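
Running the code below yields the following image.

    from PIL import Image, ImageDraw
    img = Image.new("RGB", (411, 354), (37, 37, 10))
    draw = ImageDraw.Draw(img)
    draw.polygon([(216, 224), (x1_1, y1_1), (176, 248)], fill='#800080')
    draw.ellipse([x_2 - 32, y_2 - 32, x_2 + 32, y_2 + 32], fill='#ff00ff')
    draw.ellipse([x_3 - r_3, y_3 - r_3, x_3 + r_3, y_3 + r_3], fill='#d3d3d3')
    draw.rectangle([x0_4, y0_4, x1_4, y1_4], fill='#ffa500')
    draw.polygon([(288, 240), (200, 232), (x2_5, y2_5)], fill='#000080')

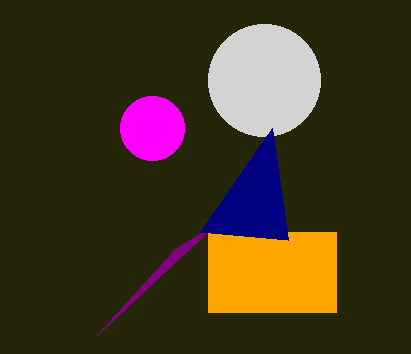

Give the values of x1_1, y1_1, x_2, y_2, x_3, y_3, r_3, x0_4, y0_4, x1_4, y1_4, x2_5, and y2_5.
x1_1 = 96, y1_1 = 336, x_2 = 152, y_2 = 128, x_3 = 264, y_3 = 80, r_3 = 56, x0_4 = 208, y0_4 = 232, x1_4 = 336, y1_4 = 312, x2_5 = 272, y2_5 = 128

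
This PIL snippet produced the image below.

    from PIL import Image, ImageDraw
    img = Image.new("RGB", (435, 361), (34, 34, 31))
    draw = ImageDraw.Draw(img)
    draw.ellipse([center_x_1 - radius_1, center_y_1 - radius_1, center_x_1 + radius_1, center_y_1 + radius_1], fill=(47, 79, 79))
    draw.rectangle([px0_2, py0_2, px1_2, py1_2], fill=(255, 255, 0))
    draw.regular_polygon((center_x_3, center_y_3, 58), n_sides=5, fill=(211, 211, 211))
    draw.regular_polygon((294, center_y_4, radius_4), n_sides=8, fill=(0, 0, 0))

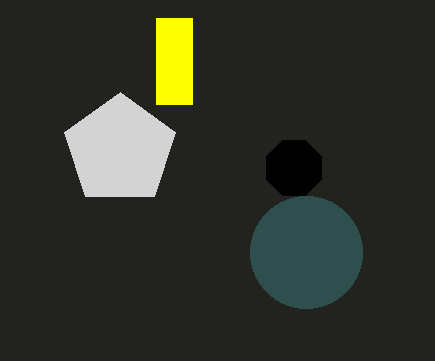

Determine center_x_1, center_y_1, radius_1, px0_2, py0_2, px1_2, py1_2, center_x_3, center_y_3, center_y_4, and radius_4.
center_x_1 = 306; center_y_1 = 252; radius_1 = 56; px0_2 = 156; py0_2 = 18; px1_2 = 192; py1_2 = 104; center_x_3 = 120; center_y_3 = 150; center_y_4 = 168; radius_4 = 30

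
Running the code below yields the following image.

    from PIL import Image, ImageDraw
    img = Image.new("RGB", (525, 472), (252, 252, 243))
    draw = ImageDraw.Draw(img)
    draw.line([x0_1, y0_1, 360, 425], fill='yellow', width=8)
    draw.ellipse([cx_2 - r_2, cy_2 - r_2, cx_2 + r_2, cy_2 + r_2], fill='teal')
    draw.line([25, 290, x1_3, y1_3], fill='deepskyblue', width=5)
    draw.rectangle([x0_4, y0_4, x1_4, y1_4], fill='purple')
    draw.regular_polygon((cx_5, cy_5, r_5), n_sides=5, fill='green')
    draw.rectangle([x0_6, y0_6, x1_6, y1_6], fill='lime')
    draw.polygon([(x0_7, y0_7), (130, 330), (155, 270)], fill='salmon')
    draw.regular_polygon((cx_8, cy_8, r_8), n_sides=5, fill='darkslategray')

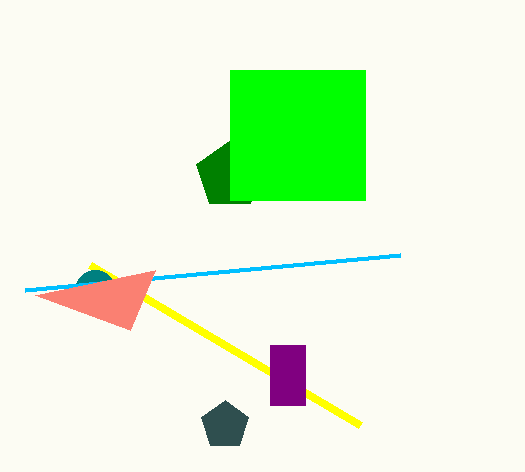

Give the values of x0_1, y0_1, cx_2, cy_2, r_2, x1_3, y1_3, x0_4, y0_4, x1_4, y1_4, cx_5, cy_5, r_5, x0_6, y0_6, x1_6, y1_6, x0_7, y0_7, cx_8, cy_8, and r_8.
x0_1 = 90
y0_1 = 265
cx_2 = 95
cy_2 = 290
r_2 = 20
x1_3 = 400
y1_3 = 255
x0_4 = 270
y0_4 = 345
x1_4 = 305
y1_4 = 405
cx_5 = 230
cy_5 = 175
r_5 = 35
x0_6 = 230
y0_6 = 70
x1_6 = 365
y1_6 = 200
x0_7 = 35
y0_7 = 295
cx_8 = 225
cy_8 = 425
r_8 = 25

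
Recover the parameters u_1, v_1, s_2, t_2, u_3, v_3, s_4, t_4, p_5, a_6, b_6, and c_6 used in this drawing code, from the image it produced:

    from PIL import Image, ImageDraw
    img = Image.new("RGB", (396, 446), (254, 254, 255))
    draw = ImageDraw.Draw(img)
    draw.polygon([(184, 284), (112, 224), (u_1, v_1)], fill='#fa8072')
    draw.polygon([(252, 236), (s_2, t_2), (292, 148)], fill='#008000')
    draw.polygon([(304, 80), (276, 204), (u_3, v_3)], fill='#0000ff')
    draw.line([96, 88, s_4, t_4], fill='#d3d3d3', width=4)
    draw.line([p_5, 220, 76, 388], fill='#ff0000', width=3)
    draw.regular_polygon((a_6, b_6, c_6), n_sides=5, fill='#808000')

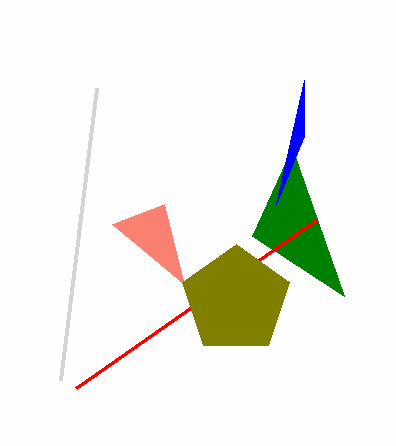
u_1 = 164, v_1 = 204, s_2 = 344, t_2 = 296, u_3 = 304, v_3 = 136, s_4 = 60, t_4 = 380, p_5 = 316, a_6 = 236, b_6 = 300, c_6 = 56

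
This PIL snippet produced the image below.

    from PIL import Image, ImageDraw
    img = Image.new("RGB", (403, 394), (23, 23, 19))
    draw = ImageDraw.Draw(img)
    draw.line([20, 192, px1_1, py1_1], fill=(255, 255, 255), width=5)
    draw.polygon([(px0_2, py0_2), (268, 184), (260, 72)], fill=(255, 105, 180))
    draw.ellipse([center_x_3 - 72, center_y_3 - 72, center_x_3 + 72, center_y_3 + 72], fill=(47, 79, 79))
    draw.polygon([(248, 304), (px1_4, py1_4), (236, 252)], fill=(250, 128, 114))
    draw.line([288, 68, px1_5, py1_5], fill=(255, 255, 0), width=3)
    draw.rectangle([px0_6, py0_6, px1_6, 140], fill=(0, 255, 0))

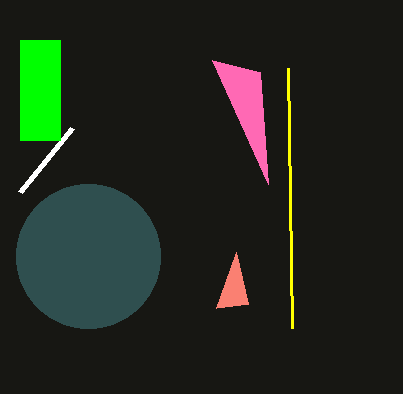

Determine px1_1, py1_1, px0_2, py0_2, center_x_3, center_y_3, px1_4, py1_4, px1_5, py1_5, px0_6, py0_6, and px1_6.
px1_1 = 72; py1_1 = 128; px0_2 = 212; py0_2 = 60; center_x_3 = 88; center_y_3 = 256; px1_4 = 216; py1_4 = 308; px1_5 = 292; py1_5 = 328; px0_6 = 20; py0_6 = 40; px1_6 = 60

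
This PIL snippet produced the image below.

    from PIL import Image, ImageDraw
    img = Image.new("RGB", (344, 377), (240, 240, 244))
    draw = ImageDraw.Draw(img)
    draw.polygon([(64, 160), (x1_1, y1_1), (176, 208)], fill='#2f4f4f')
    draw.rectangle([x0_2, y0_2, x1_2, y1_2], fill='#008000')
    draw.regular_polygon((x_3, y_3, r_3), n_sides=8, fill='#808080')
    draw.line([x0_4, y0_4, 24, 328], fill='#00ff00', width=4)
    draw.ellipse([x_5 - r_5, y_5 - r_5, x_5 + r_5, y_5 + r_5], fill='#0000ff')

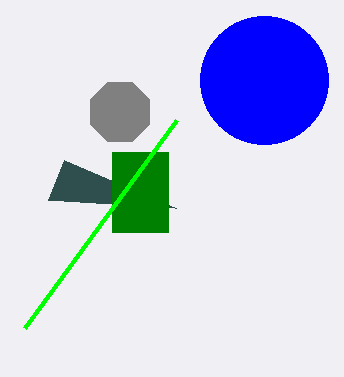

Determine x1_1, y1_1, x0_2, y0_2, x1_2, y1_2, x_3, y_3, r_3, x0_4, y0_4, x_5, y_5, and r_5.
x1_1 = 48
y1_1 = 200
x0_2 = 112
y0_2 = 152
x1_2 = 168
y1_2 = 232
x_3 = 120
y_3 = 112
r_3 = 32
x0_4 = 176
y0_4 = 120
x_5 = 264
y_5 = 80
r_5 = 64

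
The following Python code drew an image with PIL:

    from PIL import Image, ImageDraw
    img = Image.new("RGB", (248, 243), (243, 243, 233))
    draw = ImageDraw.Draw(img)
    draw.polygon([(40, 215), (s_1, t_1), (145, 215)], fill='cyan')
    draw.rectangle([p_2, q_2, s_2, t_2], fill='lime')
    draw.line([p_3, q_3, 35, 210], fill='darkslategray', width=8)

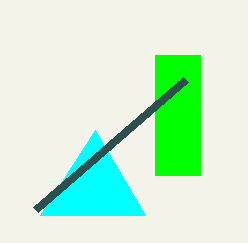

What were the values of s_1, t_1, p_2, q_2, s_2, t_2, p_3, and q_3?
s_1 = 95
t_1 = 130
p_2 = 155
q_2 = 55
s_2 = 200
t_2 = 175
p_3 = 185
q_3 = 80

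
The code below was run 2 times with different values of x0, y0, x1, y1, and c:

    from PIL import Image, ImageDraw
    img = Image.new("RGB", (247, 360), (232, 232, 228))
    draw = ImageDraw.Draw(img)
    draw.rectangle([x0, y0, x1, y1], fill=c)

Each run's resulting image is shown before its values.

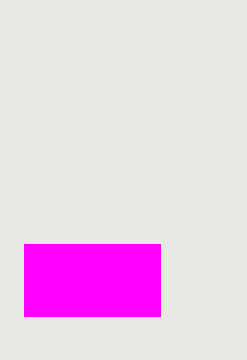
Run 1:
x0 = 24; y0 = 244; x1 = 160; y1 = 316; c = 'magenta'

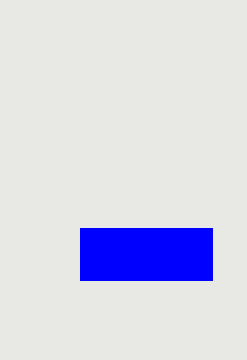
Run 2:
x0 = 80; y0 = 228; x1 = 212; y1 = 280; c = 'blue'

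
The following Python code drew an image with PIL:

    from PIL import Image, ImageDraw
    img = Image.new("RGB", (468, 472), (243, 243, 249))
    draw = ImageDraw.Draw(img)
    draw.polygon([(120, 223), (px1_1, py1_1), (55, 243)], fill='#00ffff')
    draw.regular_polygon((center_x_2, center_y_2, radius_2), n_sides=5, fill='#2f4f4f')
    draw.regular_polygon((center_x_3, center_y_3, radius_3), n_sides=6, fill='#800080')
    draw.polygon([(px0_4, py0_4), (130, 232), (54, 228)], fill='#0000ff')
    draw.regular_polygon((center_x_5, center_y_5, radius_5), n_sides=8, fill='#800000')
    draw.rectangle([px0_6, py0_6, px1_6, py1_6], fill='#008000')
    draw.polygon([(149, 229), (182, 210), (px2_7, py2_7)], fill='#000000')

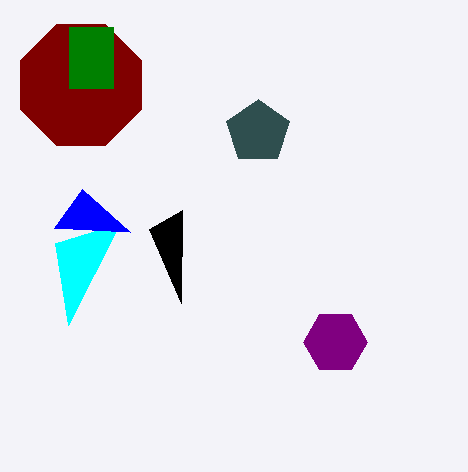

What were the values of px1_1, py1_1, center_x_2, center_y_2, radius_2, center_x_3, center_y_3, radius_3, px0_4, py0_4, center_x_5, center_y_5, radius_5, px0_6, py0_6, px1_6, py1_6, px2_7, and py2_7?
px1_1 = 68; py1_1 = 325; center_x_2 = 258; center_y_2 = 132; radius_2 = 33; center_x_3 = 335; center_y_3 = 342; radius_3 = 32; px0_4 = 82; py0_4 = 189; center_x_5 = 81; center_y_5 = 85; radius_5 = 65; px0_6 = 69; py0_6 = 27; px1_6 = 113; py1_6 = 88; px2_7 = 181; py2_7 = 303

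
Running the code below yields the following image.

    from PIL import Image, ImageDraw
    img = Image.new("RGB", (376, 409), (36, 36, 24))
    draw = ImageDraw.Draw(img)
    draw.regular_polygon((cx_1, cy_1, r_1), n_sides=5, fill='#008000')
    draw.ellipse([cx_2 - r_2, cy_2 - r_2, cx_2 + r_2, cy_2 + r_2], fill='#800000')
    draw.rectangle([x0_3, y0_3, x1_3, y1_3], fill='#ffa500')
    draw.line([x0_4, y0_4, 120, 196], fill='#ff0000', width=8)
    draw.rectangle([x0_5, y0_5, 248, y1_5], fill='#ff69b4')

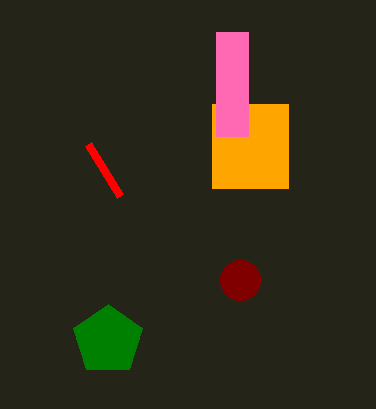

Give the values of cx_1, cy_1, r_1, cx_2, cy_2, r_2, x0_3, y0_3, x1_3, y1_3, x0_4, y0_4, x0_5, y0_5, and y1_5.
cx_1 = 108, cy_1 = 340, r_1 = 36, cx_2 = 240, cy_2 = 280, r_2 = 20, x0_3 = 212, y0_3 = 104, x1_3 = 288, y1_3 = 188, x0_4 = 88, y0_4 = 144, x0_5 = 216, y0_5 = 32, y1_5 = 136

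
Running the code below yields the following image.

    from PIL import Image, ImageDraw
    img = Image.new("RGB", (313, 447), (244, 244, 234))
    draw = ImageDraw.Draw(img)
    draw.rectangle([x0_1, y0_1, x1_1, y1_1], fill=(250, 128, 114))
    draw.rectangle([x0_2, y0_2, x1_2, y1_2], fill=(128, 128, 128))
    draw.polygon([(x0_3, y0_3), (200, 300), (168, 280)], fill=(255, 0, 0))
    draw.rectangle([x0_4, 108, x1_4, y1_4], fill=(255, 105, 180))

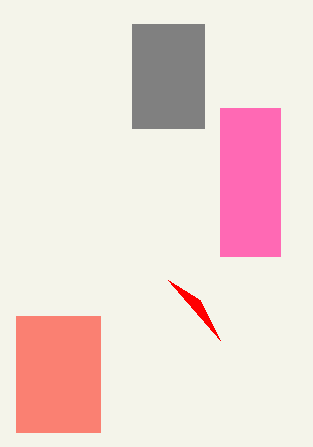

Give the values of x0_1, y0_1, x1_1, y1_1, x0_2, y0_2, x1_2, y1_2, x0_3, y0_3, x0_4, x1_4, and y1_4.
x0_1 = 16
y0_1 = 316
x1_1 = 100
y1_1 = 432
x0_2 = 132
y0_2 = 24
x1_2 = 204
y1_2 = 128
x0_3 = 220
y0_3 = 340
x0_4 = 220
x1_4 = 280
y1_4 = 256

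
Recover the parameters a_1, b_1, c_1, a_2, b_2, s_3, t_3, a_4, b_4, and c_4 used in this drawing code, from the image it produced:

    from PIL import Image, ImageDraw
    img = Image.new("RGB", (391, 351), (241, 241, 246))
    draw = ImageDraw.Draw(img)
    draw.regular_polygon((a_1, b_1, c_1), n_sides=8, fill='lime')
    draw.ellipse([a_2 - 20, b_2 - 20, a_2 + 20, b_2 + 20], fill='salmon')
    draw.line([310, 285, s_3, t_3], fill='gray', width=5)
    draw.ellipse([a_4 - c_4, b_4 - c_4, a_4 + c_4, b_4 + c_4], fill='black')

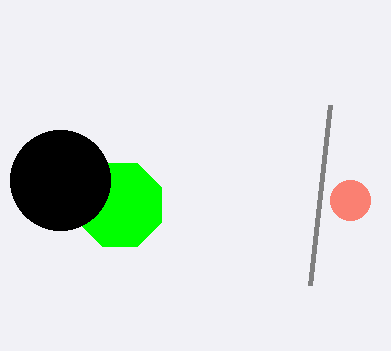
a_1 = 120
b_1 = 205
c_1 = 45
a_2 = 350
b_2 = 200
s_3 = 330
t_3 = 105
a_4 = 60
b_4 = 180
c_4 = 50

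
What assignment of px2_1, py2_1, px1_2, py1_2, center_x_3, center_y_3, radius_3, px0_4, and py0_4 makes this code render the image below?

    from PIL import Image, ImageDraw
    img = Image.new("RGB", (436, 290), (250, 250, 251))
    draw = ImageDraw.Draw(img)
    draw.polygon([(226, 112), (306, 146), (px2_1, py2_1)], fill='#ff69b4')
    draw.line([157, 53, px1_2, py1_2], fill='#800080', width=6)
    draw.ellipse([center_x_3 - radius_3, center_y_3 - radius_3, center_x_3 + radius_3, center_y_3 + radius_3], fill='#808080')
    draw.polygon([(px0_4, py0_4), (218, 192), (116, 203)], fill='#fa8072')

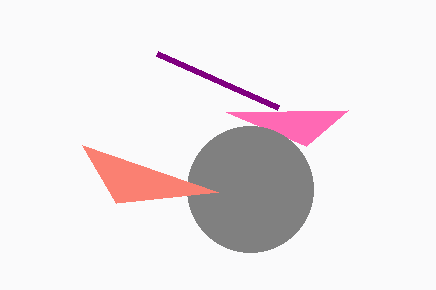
px2_1 = 348; py2_1 = 110; px1_2 = 278; py1_2 = 107; center_x_3 = 250; center_y_3 = 189; radius_3 = 63; px0_4 = 82; py0_4 = 145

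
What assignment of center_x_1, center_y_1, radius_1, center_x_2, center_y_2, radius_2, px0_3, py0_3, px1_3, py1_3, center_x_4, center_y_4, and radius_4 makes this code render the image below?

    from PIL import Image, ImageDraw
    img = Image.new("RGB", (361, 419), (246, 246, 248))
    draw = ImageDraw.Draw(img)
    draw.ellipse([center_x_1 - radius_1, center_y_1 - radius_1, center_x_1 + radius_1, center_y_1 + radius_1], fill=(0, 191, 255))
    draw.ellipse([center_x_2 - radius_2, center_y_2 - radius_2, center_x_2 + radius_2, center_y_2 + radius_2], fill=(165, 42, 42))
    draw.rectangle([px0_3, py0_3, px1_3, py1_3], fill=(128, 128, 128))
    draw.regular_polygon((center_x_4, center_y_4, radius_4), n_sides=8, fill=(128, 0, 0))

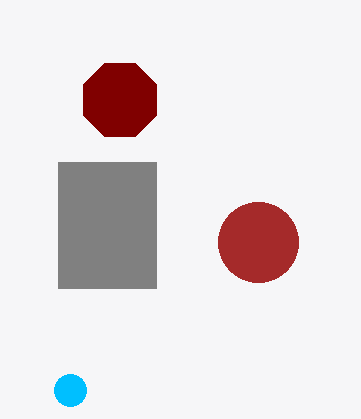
center_x_1 = 70, center_y_1 = 390, radius_1 = 16, center_x_2 = 258, center_y_2 = 242, radius_2 = 40, px0_3 = 58, py0_3 = 162, px1_3 = 156, py1_3 = 288, center_x_4 = 120, center_y_4 = 100, radius_4 = 40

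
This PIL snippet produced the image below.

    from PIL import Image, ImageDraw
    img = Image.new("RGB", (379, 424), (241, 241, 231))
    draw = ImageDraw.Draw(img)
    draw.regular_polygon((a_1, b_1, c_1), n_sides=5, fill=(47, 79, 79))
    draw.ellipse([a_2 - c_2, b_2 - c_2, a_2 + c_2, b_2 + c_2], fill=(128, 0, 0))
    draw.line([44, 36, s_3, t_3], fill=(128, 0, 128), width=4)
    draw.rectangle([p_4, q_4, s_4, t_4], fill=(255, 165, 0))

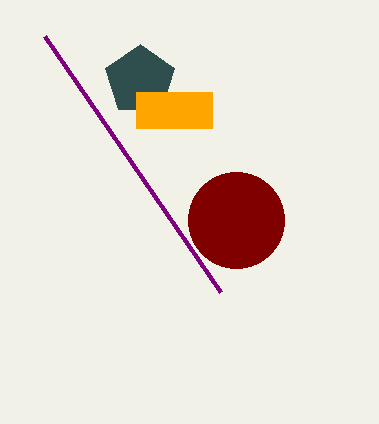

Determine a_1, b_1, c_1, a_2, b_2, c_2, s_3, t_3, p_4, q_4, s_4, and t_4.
a_1 = 140; b_1 = 80; c_1 = 36; a_2 = 236; b_2 = 220; c_2 = 48; s_3 = 220; t_3 = 292; p_4 = 136; q_4 = 92; s_4 = 212; t_4 = 128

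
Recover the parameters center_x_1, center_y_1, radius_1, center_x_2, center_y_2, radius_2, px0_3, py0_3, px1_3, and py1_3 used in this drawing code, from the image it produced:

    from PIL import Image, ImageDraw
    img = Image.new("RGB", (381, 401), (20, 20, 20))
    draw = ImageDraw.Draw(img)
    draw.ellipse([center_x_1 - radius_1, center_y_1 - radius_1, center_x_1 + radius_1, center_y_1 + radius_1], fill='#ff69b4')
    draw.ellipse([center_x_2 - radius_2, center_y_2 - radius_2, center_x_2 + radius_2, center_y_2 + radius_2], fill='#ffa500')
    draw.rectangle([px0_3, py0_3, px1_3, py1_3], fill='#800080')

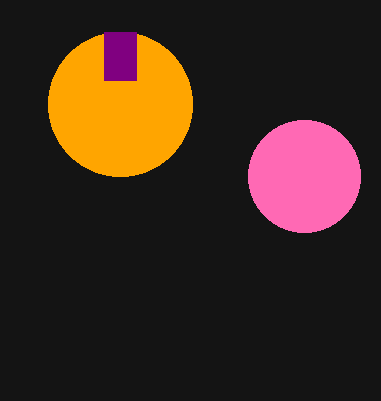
center_x_1 = 304
center_y_1 = 176
radius_1 = 56
center_x_2 = 120
center_y_2 = 104
radius_2 = 72
px0_3 = 104
py0_3 = 32
px1_3 = 136
py1_3 = 80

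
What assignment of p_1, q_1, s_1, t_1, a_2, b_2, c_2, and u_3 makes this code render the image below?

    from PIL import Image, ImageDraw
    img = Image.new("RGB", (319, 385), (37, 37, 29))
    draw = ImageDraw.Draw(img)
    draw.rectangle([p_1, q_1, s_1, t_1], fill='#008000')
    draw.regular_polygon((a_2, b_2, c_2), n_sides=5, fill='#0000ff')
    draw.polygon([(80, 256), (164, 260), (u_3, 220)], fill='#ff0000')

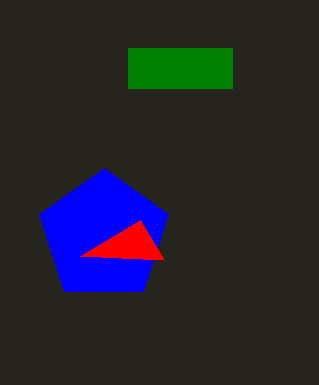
p_1 = 128; q_1 = 48; s_1 = 232; t_1 = 88; a_2 = 104; b_2 = 236; c_2 = 68; u_3 = 140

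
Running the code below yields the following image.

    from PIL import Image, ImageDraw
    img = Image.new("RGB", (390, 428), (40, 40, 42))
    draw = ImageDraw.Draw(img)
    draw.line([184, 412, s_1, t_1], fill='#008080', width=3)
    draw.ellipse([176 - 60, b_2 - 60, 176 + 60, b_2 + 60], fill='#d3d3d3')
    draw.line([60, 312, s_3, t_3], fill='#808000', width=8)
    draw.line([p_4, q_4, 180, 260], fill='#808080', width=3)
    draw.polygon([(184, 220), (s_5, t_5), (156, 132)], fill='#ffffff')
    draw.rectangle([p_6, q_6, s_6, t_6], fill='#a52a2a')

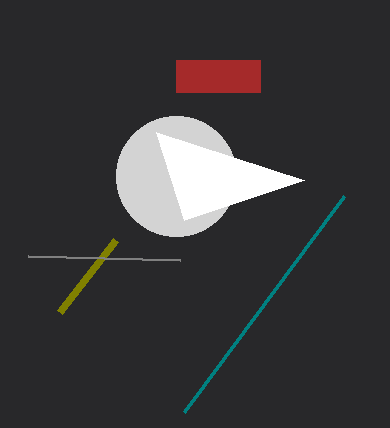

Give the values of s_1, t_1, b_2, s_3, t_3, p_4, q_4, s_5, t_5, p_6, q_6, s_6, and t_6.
s_1 = 344; t_1 = 196; b_2 = 176; s_3 = 116; t_3 = 240; p_4 = 28; q_4 = 256; s_5 = 304; t_5 = 180; p_6 = 176; q_6 = 60; s_6 = 260; t_6 = 92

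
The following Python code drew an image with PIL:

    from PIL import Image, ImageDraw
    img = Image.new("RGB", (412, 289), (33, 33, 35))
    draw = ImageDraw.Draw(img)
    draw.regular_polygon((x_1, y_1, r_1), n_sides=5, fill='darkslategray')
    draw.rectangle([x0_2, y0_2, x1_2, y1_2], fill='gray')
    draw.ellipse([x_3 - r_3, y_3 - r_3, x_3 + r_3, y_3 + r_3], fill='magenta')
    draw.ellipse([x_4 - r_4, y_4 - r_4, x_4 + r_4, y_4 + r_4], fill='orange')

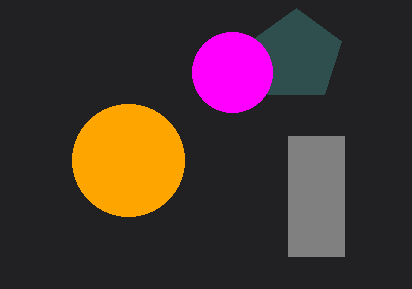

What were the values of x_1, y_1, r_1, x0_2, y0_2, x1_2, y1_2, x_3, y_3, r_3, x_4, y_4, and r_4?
x_1 = 296; y_1 = 56; r_1 = 48; x0_2 = 288; y0_2 = 136; x1_2 = 344; y1_2 = 256; x_3 = 232; y_3 = 72; r_3 = 40; x_4 = 128; y_4 = 160; r_4 = 56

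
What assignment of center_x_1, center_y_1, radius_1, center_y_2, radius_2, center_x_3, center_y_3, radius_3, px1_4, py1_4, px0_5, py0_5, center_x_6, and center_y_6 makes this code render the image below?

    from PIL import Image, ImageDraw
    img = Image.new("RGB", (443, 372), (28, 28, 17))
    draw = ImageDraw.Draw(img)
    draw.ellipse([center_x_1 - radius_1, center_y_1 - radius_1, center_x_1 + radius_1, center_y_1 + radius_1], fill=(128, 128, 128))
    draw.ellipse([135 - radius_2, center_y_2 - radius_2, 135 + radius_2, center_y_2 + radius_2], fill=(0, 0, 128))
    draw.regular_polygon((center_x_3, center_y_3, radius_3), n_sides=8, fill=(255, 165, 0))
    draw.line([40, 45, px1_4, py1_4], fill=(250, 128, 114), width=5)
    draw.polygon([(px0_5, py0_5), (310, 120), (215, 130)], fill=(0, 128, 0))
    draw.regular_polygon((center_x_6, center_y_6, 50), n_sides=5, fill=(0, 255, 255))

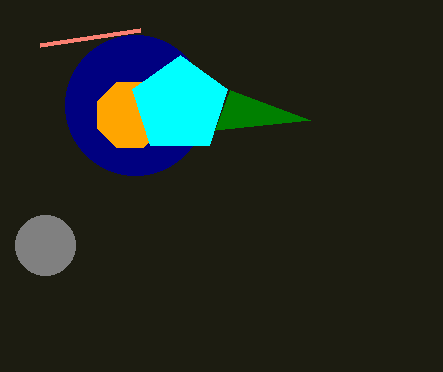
center_x_1 = 45
center_y_1 = 245
radius_1 = 30
center_y_2 = 105
radius_2 = 70
center_x_3 = 130
center_y_3 = 115
radius_3 = 35
px1_4 = 140
py1_4 = 30
px0_5 = 230
py0_5 = 90
center_x_6 = 180
center_y_6 = 105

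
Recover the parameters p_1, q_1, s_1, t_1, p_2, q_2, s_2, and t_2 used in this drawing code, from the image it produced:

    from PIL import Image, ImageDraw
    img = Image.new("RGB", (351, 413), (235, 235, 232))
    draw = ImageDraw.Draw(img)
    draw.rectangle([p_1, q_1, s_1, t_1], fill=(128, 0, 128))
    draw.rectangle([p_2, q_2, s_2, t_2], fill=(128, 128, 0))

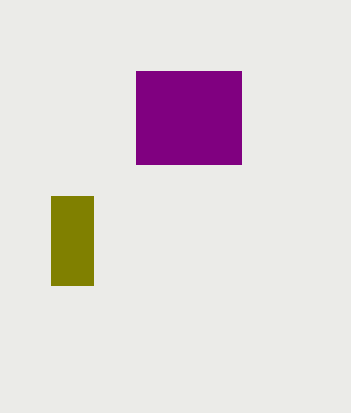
p_1 = 136
q_1 = 71
s_1 = 241
t_1 = 164
p_2 = 51
q_2 = 196
s_2 = 93
t_2 = 285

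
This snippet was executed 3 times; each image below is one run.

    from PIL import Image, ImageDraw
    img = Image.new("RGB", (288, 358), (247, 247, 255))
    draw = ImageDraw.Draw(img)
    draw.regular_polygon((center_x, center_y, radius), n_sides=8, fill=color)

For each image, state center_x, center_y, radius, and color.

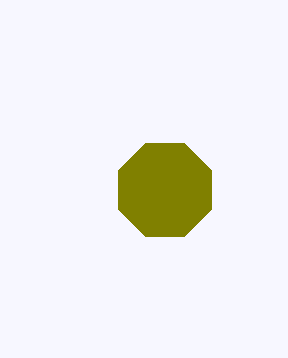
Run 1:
center_x = 165
center_y = 190
radius = 50
color = 'olive'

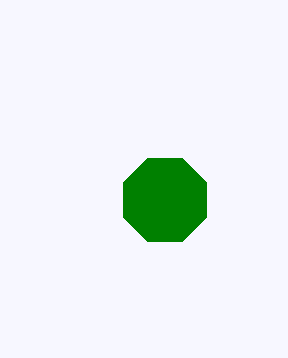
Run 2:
center_x = 165
center_y = 200
radius = 45
color = 'green'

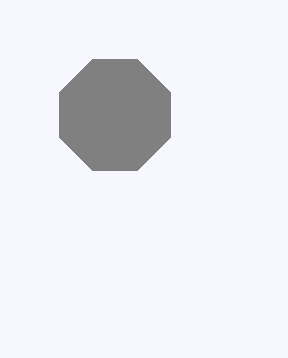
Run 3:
center_x = 115, center_y = 115, radius = 60, color = 'gray'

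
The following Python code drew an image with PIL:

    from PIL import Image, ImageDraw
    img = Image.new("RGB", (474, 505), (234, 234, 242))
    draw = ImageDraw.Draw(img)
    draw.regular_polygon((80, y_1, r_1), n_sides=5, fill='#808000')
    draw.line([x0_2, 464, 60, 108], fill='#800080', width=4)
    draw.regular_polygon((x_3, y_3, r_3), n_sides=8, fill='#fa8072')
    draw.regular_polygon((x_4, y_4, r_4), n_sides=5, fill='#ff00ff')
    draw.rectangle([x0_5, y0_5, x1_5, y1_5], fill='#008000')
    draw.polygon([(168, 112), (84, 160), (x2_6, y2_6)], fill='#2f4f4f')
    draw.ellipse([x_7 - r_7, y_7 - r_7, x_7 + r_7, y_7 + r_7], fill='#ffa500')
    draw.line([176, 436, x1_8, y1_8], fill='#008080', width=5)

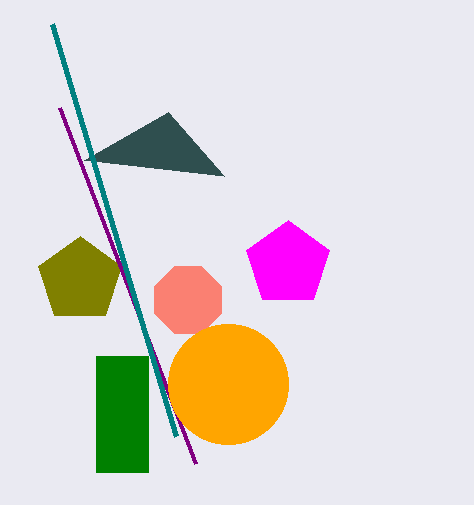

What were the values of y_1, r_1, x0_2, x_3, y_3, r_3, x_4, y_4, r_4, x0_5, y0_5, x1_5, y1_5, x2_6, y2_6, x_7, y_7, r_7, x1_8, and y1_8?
y_1 = 280
r_1 = 44
x0_2 = 196
x_3 = 188
y_3 = 300
r_3 = 36
x_4 = 288
y_4 = 264
r_4 = 44
x0_5 = 96
y0_5 = 356
x1_5 = 148
y1_5 = 472
x2_6 = 224
y2_6 = 176
x_7 = 228
y_7 = 384
r_7 = 60
x1_8 = 52
y1_8 = 24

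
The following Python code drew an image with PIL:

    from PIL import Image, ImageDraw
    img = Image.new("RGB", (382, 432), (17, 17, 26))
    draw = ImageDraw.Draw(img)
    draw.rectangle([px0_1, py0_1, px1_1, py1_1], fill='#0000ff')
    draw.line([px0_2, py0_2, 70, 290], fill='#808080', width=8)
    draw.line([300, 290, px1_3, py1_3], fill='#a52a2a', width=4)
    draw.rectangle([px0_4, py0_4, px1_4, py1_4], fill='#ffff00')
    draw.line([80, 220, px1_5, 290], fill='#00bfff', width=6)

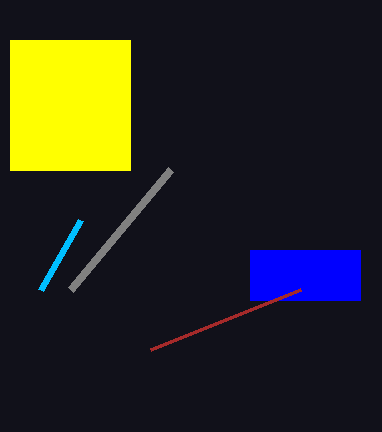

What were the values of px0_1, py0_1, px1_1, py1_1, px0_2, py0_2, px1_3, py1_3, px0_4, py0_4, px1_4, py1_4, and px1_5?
px0_1 = 250, py0_1 = 250, px1_1 = 360, py1_1 = 300, px0_2 = 170, py0_2 = 170, px1_3 = 150, py1_3 = 350, px0_4 = 10, py0_4 = 40, px1_4 = 130, py1_4 = 170, px1_5 = 40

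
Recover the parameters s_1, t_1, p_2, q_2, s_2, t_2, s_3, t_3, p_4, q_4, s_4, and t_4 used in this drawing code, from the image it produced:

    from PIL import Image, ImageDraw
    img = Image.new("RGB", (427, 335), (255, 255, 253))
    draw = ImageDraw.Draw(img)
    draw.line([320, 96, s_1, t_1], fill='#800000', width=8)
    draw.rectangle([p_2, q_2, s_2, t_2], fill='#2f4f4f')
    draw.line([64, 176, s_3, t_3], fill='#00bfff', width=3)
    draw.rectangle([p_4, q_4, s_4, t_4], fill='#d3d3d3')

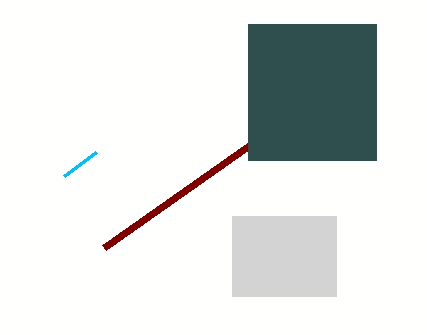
s_1 = 104
t_1 = 248
p_2 = 248
q_2 = 24
s_2 = 376
t_2 = 160
s_3 = 96
t_3 = 152
p_4 = 232
q_4 = 216
s_4 = 336
t_4 = 296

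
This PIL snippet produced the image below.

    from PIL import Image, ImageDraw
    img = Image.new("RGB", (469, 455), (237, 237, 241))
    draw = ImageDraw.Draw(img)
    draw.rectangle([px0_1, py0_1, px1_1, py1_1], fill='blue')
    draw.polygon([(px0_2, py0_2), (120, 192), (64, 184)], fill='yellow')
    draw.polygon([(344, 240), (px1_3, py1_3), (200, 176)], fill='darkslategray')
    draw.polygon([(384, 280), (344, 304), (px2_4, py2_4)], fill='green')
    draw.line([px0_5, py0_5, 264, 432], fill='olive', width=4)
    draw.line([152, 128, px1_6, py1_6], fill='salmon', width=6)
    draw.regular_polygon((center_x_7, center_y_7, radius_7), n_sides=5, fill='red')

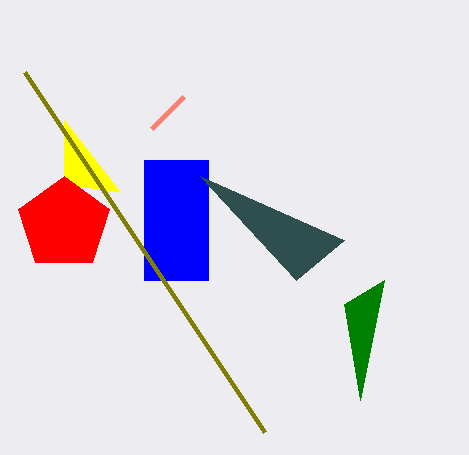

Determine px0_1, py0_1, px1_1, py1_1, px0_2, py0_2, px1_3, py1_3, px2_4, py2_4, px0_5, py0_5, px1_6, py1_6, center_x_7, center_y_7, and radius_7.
px0_1 = 144
py0_1 = 160
px1_1 = 208
py1_1 = 280
px0_2 = 64
py0_2 = 120
px1_3 = 296
py1_3 = 280
px2_4 = 360
py2_4 = 400
px0_5 = 24
py0_5 = 72
px1_6 = 184
py1_6 = 96
center_x_7 = 64
center_y_7 = 224
radius_7 = 48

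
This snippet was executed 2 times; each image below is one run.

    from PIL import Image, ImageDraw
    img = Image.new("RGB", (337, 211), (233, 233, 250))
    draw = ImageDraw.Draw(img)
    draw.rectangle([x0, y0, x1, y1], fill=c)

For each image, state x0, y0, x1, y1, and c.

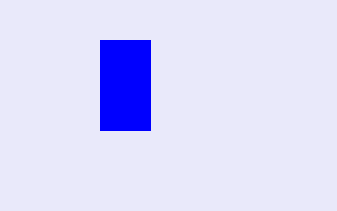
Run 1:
x0 = 100
y0 = 40
x1 = 150
y1 = 130
c = 'blue'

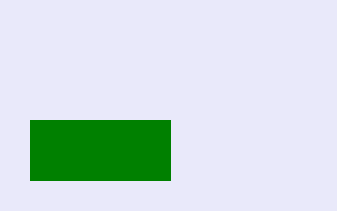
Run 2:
x0 = 30
y0 = 120
x1 = 170
y1 = 180
c = 'green'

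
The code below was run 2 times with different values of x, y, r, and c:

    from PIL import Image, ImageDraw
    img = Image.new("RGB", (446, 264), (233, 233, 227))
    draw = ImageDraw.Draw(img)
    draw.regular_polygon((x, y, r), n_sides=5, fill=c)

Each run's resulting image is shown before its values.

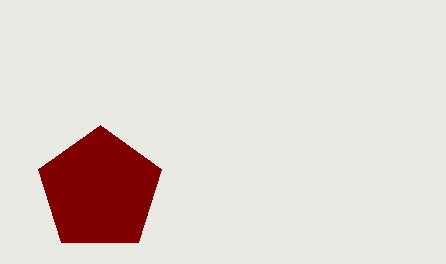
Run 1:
x = 100
y = 190
r = 65
c = 'maroon'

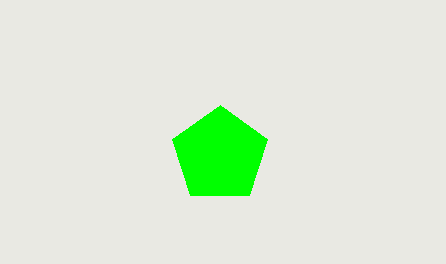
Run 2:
x = 220, y = 155, r = 50, c = 'lime'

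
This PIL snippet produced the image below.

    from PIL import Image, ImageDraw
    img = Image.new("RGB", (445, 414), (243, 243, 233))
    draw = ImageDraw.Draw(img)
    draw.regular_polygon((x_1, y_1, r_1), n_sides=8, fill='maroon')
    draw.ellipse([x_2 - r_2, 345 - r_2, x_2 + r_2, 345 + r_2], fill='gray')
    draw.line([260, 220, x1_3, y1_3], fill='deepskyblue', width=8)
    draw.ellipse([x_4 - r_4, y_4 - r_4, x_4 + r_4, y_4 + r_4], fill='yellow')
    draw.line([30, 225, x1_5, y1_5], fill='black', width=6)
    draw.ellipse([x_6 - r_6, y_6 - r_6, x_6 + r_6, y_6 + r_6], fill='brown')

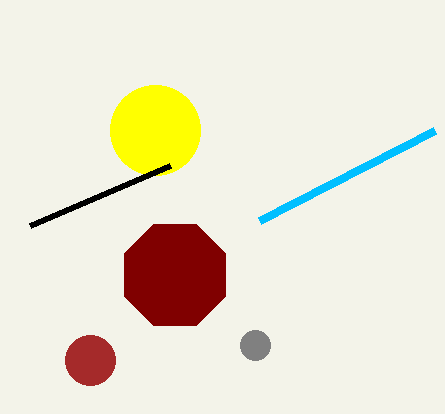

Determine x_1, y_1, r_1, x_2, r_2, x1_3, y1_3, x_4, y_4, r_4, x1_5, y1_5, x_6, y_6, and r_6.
x_1 = 175
y_1 = 275
r_1 = 55
x_2 = 255
r_2 = 15
x1_3 = 435
y1_3 = 130
x_4 = 155
y_4 = 130
r_4 = 45
x1_5 = 170
y1_5 = 165
x_6 = 90
y_6 = 360
r_6 = 25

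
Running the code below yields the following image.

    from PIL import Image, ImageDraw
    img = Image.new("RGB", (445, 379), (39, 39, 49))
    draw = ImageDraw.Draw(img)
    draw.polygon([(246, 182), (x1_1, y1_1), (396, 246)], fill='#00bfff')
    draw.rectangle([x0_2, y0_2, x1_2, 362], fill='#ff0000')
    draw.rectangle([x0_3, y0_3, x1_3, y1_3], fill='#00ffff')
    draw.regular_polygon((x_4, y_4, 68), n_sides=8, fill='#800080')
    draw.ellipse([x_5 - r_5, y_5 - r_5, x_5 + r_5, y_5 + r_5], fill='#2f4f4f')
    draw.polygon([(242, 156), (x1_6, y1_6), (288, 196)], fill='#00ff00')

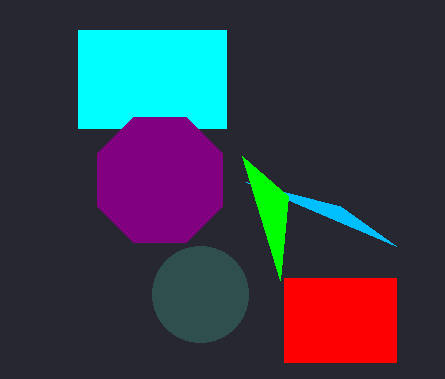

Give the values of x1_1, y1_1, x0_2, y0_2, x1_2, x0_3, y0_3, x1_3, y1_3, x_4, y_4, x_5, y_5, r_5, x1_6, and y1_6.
x1_1 = 340
y1_1 = 206
x0_2 = 284
y0_2 = 278
x1_2 = 396
x0_3 = 78
y0_3 = 30
x1_3 = 226
y1_3 = 128
x_4 = 160
y_4 = 180
x_5 = 200
y_5 = 294
r_5 = 48
x1_6 = 280
y1_6 = 280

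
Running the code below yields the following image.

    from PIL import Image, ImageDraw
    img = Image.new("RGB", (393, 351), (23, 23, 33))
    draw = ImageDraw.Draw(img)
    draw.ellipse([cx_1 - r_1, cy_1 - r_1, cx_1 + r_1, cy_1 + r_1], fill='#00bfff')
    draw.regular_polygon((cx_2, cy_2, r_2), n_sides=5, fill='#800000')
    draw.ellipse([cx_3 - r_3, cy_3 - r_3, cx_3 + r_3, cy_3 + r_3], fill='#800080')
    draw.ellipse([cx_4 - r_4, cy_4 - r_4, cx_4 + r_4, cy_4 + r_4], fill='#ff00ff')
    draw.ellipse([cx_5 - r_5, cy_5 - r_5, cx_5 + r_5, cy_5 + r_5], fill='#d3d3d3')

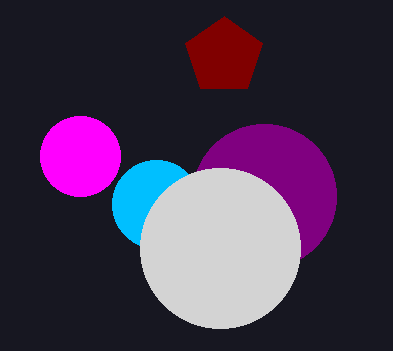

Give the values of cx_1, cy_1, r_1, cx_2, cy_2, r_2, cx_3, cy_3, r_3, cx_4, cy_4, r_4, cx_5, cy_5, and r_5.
cx_1 = 156
cy_1 = 204
r_1 = 44
cx_2 = 224
cy_2 = 56
r_2 = 40
cx_3 = 264
cy_3 = 196
r_3 = 72
cx_4 = 80
cy_4 = 156
r_4 = 40
cx_5 = 220
cy_5 = 248
r_5 = 80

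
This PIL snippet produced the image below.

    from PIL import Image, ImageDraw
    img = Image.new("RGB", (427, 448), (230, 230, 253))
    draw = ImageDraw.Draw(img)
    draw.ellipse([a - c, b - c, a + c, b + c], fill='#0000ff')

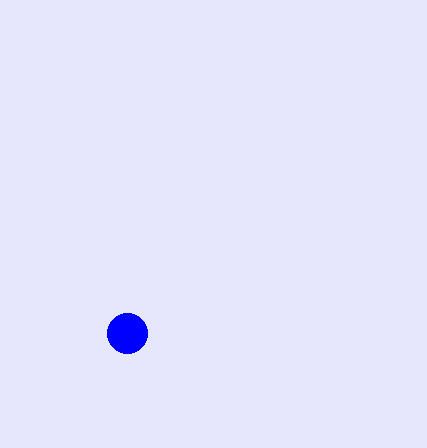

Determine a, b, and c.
a = 127, b = 333, c = 20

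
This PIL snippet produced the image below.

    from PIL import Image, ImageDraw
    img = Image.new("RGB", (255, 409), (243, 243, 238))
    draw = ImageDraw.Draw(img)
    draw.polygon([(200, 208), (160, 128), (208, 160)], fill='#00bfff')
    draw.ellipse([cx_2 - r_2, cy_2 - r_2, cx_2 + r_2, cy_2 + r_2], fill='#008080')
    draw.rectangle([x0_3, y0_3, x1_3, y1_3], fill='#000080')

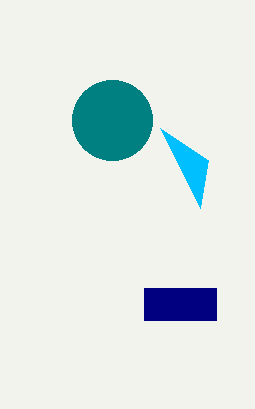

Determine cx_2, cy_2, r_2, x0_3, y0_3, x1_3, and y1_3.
cx_2 = 112, cy_2 = 120, r_2 = 40, x0_3 = 144, y0_3 = 288, x1_3 = 216, y1_3 = 320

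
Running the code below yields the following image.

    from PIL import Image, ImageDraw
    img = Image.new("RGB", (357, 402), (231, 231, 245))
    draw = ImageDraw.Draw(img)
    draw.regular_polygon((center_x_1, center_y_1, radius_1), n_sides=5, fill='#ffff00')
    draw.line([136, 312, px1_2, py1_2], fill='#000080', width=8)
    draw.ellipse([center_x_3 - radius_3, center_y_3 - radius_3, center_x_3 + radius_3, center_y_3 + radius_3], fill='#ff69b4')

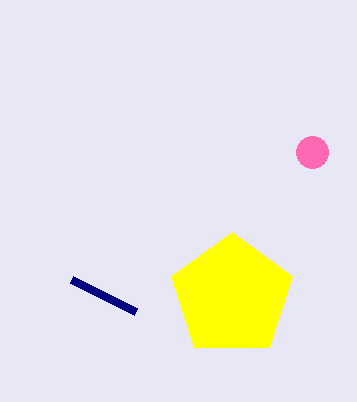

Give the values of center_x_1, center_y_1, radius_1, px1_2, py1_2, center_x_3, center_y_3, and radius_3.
center_x_1 = 232, center_y_1 = 296, radius_1 = 64, px1_2 = 72, py1_2 = 280, center_x_3 = 312, center_y_3 = 152, radius_3 = 16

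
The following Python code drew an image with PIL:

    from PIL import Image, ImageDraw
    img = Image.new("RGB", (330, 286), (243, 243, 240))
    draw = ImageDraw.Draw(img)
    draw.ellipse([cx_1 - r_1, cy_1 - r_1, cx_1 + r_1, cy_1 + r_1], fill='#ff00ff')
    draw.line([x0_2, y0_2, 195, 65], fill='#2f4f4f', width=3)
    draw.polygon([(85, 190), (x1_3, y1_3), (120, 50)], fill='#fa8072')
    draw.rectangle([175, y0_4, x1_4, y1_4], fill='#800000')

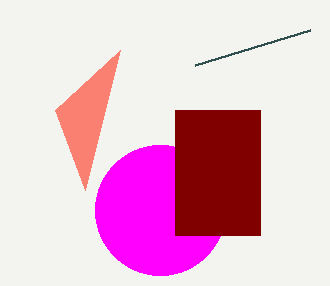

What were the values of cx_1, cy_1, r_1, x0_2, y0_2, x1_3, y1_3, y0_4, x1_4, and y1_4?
cx_1 = 160
cy_1 = 210
r_1 = 65
x0_2 = 310
y0_2 = 30
x1_3 = 55
y1_3 = 110
y0_4 = 110
x1_4 = 260
y1_4 = 235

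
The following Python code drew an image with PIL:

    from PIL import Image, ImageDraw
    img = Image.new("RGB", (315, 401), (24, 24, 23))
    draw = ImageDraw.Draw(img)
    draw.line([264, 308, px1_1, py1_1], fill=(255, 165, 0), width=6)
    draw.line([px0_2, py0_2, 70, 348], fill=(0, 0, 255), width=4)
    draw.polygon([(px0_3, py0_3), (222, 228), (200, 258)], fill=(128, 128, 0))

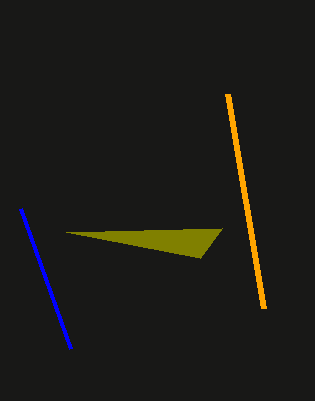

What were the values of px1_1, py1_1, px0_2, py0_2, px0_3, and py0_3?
px1_1 = 228
py1_1 = 94
px0_2 = 20
py0_2 = 208
px0_3 = 66
py0_3 = 232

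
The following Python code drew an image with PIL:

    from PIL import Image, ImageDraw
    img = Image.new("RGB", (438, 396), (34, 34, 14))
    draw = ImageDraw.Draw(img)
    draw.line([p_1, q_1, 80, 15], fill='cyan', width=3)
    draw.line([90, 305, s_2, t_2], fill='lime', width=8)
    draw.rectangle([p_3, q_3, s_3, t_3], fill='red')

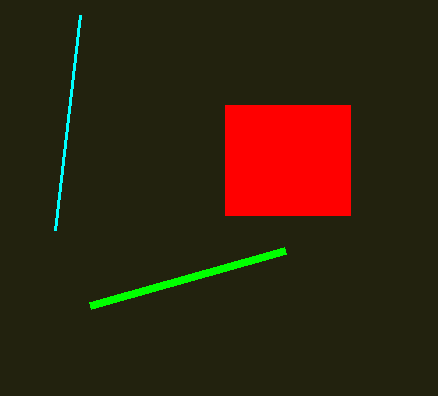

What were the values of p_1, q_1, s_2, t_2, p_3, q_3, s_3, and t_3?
p_1 = 55, q_1 = 230, s_2 = 285, t_2 = 250, p_3 = 225, q_3 = 105, s_3 = 350, t_3 = 215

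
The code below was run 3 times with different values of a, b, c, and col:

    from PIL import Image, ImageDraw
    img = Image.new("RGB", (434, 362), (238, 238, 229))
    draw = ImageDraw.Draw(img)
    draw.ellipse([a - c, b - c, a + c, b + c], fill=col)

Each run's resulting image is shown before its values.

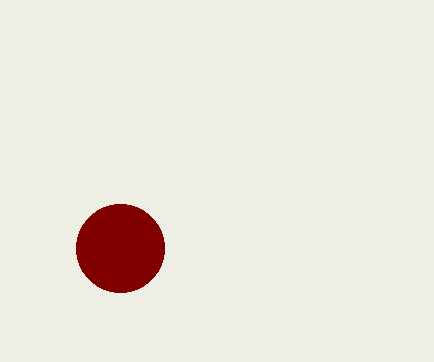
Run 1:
a = 120; b = 248; c = 44; col = 'maroon'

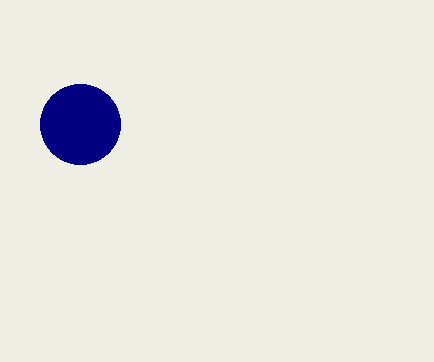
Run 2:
a = 80
b = 124
c = 40
col = 'navy'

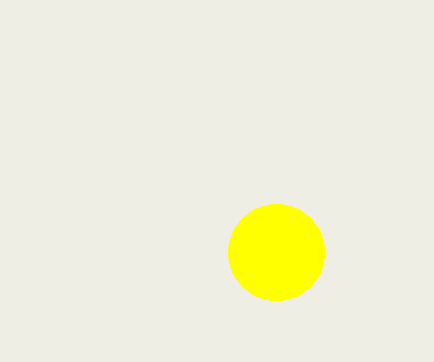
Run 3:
a = 276
b = 252
c = 48
col = 'yellow'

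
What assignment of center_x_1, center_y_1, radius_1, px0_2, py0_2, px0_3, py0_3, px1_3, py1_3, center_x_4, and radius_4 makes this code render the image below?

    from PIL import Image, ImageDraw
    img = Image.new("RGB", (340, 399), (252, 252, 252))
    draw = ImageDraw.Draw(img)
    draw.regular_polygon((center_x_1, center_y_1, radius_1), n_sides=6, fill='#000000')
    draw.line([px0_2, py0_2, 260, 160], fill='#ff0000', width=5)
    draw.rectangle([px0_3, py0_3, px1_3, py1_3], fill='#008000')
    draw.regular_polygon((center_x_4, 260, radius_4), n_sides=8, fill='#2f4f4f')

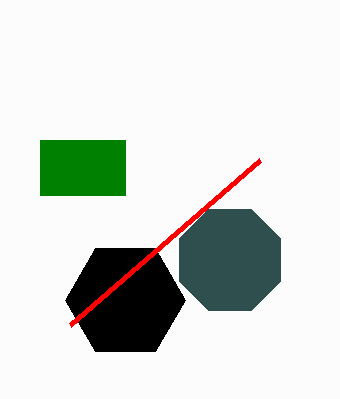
center_x_1 = 125
center_y_1 = 300
radius_1 = 60
px0_2 = 70
py0_2 = 325
px0_3 = 40
py0_3 = 140
px1_3 = 125
py1_3 = 195
center_x_4 = 230
radius_4 = 55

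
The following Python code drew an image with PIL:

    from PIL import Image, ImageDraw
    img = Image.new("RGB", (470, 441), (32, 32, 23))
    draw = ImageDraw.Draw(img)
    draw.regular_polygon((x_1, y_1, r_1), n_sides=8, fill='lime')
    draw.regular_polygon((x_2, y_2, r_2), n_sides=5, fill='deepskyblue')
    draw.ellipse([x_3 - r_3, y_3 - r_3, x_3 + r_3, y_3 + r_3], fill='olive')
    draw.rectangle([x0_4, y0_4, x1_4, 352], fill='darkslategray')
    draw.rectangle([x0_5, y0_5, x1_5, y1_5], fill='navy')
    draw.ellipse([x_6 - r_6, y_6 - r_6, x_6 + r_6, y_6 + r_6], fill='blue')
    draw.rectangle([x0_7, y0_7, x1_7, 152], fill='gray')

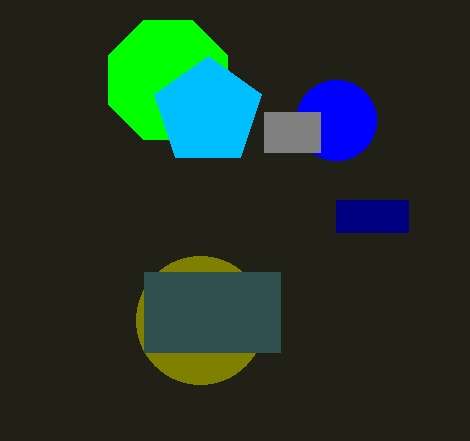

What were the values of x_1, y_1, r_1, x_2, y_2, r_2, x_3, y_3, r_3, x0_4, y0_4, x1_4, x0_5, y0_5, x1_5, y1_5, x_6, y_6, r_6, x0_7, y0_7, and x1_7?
x_1 = 168, y_1 = 80, r_1 = 64, x_2 = 208, y_2 = 112, r_2 = 56, x_3 = 200, y_3 = 320, r_3 = 64, x0_4 = 144, y0_4 = 272, x1_4 = 280, x0_5 = 336, y0_5 = 200, x1_5 = 408, y1_5 = 232, x_6 = 336, y_6 = 120, r_6 = 40, x0_7 = 264, y0_7 = 112, x1_7 = 320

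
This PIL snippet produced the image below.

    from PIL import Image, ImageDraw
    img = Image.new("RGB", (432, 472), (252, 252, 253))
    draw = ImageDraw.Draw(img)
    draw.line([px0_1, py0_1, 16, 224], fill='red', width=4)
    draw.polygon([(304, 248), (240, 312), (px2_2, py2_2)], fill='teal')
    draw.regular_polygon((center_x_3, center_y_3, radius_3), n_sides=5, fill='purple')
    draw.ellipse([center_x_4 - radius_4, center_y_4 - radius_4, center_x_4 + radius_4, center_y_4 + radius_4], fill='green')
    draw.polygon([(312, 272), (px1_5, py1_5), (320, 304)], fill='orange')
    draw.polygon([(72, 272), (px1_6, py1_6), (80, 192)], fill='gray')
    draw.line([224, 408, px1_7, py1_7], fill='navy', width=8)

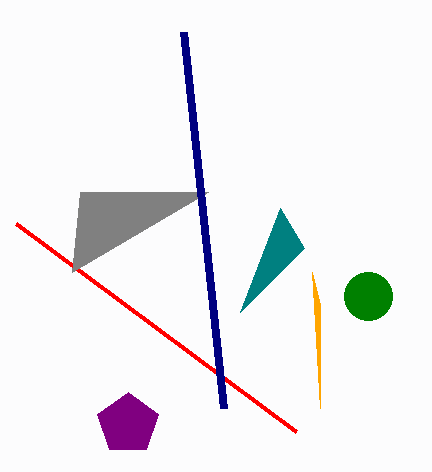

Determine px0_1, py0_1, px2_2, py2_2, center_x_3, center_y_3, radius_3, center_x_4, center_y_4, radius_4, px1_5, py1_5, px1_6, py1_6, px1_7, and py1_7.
px0_1 = 296; py0_1 = 432; px2_2 = 280; py2_2 = 208; center_x_3 = 128; center_y_3 = 424; radius_3 = 32; center_x_4 = 368; center_y_4 = 296; radius_4 = 24; px1_5 = 320; py1_5 = 408; px1_6 = 208; py1_6 = 192; px1_7 = 184; py1_7 = 32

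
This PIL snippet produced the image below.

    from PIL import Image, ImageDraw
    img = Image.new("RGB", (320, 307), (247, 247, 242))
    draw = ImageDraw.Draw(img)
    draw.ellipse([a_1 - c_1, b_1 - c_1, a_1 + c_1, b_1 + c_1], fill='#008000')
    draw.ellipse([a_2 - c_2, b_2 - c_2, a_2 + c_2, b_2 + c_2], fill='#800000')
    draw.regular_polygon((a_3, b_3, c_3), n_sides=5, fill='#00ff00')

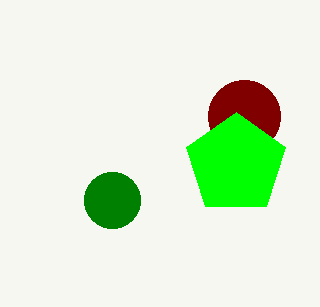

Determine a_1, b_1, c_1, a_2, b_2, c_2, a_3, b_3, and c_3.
a_1 = 112, b_1 = 200, c_1 = 28, a_2 = 244, b_2 = 116, c_2 = 36, a_3 = 236, b_3 = 164, c_3 = 52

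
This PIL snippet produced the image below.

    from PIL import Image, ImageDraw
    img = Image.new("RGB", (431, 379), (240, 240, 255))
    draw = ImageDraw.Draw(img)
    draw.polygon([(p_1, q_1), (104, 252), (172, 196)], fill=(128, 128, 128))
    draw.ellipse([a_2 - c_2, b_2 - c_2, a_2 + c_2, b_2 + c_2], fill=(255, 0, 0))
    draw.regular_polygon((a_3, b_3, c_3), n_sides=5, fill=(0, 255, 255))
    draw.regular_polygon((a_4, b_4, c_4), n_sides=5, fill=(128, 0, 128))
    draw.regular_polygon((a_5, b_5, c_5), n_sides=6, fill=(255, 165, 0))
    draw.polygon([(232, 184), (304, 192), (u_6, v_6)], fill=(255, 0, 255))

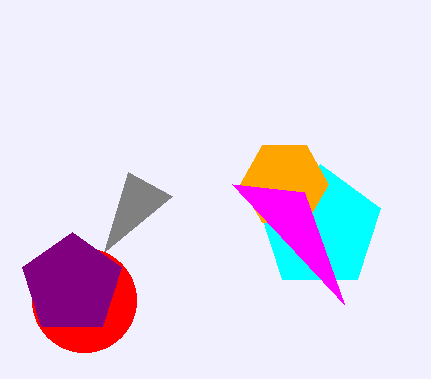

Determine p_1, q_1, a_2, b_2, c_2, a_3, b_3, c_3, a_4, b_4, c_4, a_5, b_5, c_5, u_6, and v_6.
p_1 = 128; q_1 = 172; a_2 = 84; b_2 = 300; c_2 = 52; a_3 = 320; b_3 = 228; c_3 = 64; a_4 = 72; b_4 = 284; c_4 = 52; a_5 = 284; b_5 = 184; c_5 = 44; u_6 = 344; v_6 = 304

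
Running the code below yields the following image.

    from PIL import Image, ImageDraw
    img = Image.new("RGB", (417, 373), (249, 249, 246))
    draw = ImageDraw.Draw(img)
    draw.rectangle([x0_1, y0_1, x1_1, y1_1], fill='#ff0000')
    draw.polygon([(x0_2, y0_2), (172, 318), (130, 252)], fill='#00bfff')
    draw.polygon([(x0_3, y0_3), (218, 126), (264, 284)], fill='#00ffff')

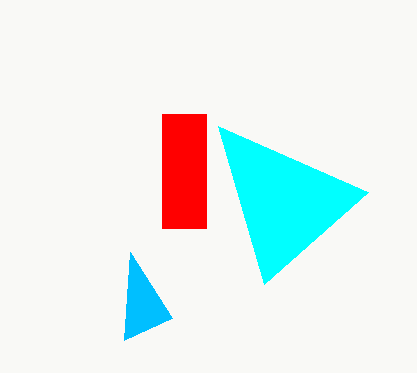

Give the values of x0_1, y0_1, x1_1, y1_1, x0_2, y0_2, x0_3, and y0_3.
x0_1 = 162
y0_1 = 114
x1_1 = 206
y1_1 = 228
x0_2 = 124
y0_2 = 340
x0_3 = 368
y0_3 = 192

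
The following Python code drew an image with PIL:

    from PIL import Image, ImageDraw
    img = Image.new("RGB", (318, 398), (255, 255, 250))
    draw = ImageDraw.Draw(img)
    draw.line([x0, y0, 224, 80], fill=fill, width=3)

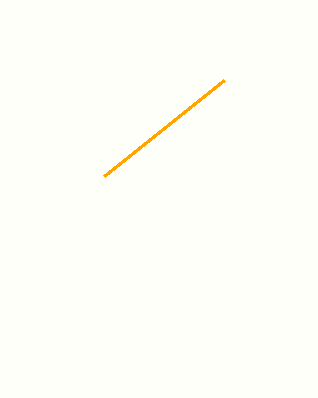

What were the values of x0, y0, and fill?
x0 = 104, y0 = 176, fill = 'orange'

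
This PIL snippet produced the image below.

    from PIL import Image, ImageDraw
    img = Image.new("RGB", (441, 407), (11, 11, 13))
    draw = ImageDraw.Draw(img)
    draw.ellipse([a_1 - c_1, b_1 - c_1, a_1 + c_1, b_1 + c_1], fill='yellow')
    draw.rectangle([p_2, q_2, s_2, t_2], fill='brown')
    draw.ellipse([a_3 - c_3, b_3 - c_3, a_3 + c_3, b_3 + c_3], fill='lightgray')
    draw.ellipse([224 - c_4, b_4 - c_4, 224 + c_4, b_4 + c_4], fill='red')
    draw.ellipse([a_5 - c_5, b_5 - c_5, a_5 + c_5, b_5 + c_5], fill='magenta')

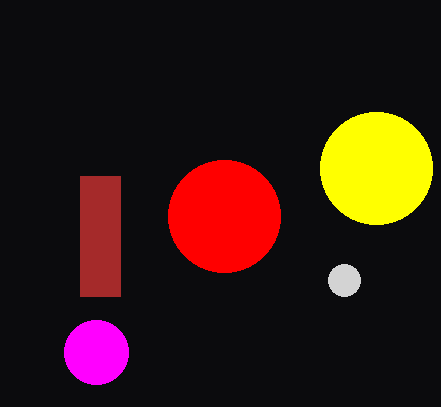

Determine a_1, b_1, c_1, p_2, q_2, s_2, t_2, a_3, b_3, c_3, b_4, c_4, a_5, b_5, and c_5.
a_1 = 376; b_1 = 168; c_1 = 56; p_2 = 80; q_2 = 176; s_2 = 120; t_2 = 296; a_3 = 344; b_3 = 280; c_3 = 16; b_4 = 216; c_4 = 56; a_5 = 96; b_5 = 352; c_5 = 32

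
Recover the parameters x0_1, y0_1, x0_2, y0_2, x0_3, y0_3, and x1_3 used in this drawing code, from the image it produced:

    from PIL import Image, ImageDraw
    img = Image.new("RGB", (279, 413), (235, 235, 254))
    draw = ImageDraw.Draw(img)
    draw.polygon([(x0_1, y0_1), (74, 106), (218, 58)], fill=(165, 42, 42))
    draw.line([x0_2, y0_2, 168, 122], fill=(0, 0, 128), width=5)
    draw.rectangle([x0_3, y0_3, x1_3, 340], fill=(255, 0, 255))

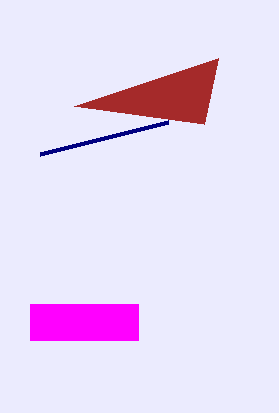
x0_1 = 204, y0_1 = 124, x0_2 = 40, y0_2 = 154, x0_3 = 30, y0_3 = 304, x1_3 = 138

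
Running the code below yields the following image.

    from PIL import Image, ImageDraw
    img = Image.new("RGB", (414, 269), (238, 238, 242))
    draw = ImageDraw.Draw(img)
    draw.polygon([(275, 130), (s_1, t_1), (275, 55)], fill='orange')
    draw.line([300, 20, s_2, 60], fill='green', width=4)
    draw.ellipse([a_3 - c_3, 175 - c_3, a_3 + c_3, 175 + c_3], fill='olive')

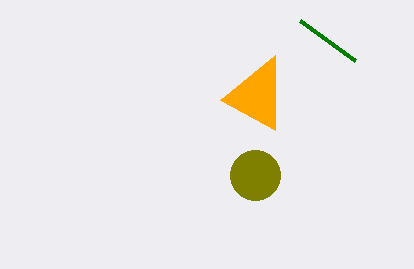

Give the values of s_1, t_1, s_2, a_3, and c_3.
s_1 = 220, t_1 = 100, s_2 = 355, a_3 = 255, c_3 = 25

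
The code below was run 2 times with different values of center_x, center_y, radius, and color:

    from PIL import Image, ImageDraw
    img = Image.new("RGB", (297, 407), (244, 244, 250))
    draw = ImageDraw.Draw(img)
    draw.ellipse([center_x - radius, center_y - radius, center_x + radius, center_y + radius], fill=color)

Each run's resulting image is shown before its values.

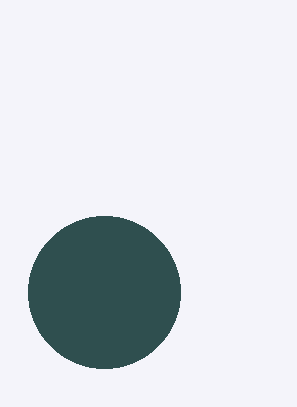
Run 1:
center_x = 104; center_y = 292; radius = 76; color = 'darkslategray'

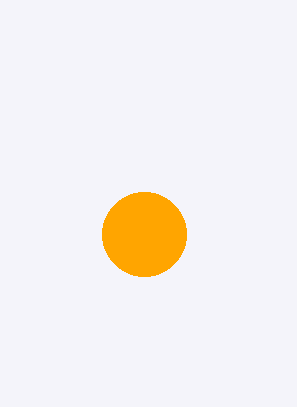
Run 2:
center_x = 144, center_y = 234, radius = 42, color = 'orange'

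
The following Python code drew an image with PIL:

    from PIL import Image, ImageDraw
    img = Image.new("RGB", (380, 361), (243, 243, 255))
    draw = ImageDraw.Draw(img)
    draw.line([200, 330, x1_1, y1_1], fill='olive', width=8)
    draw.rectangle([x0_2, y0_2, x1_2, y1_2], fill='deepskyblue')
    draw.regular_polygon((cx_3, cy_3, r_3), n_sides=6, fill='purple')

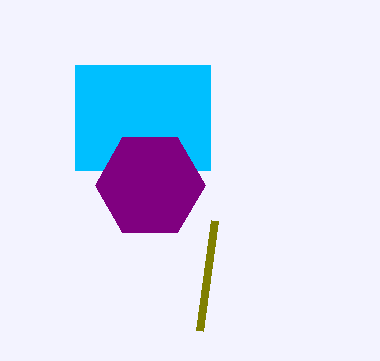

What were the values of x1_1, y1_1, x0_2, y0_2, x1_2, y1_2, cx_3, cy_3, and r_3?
x1_1 = 215
y1_1 = 220
x0_2 = 75
y0_2 = 65
x1_2 = 210
y1_2 = 170
cx_3 = 150
cy_3 = 185
r_3 = 55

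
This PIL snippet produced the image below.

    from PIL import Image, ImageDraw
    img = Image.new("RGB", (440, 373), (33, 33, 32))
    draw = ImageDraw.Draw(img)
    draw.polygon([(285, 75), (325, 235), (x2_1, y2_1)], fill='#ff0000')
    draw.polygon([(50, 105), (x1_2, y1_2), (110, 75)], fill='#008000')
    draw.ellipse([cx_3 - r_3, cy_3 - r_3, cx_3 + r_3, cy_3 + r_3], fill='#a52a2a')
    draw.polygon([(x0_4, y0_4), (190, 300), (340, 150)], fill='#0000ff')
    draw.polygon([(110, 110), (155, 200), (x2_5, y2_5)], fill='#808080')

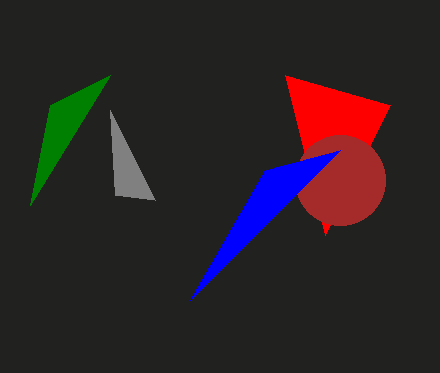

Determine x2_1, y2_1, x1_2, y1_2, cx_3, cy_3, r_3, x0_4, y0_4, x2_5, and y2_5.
x2_1 = 390; y2_1 = 105; x1_2 = 30; y1_2 = 205; cx_3 = 340; cy_3 = 180; r_3 = 45; x0_4 = 265; y0_4 = 170; x2_5 = 115; y2_5 = 195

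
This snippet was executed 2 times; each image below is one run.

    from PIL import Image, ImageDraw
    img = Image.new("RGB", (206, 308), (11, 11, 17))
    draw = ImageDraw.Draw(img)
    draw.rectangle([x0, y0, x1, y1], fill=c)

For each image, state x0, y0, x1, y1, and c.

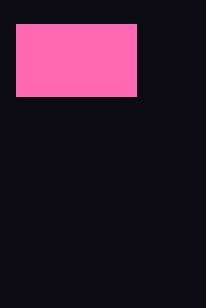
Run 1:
x0 = 16, y0 = 24, x1 = 136, y1 = 96, c = 'hotpink'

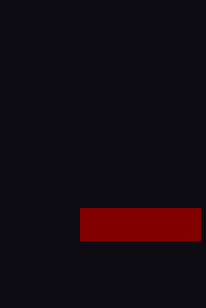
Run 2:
x0 = 80
y0 = 208
x1 = 200
y1 = 240
c = 'maroon'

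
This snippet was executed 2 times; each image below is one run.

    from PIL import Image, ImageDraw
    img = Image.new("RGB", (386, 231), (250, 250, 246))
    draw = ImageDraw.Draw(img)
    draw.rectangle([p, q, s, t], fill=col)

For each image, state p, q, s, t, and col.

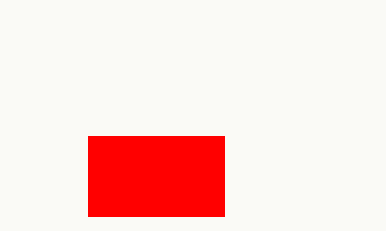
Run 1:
p = 88
q = 136
s = 224
t = 216
col = 'red'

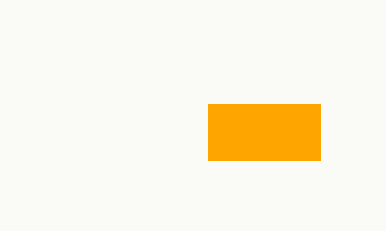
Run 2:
p = 208, q = 104, s = 320, t = 160, col = 'orange'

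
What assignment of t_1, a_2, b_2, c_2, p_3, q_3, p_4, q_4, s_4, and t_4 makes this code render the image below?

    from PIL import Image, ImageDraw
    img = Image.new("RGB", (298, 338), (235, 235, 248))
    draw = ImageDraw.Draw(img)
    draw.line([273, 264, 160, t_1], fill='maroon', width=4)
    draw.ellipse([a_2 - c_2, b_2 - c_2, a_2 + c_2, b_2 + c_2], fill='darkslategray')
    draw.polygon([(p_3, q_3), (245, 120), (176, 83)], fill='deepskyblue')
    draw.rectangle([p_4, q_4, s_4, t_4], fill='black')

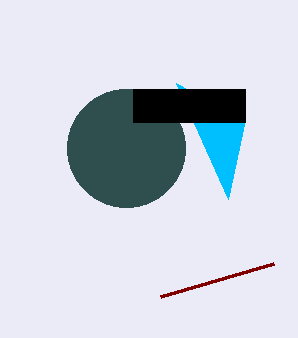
t_1 = 297, a_2 = 126, b_2 = 148, c_2 = 59, p_3 = 228, q_3 = 199, p_4 = 133, q_4 = 89, s_4 = 245, t_4 = 122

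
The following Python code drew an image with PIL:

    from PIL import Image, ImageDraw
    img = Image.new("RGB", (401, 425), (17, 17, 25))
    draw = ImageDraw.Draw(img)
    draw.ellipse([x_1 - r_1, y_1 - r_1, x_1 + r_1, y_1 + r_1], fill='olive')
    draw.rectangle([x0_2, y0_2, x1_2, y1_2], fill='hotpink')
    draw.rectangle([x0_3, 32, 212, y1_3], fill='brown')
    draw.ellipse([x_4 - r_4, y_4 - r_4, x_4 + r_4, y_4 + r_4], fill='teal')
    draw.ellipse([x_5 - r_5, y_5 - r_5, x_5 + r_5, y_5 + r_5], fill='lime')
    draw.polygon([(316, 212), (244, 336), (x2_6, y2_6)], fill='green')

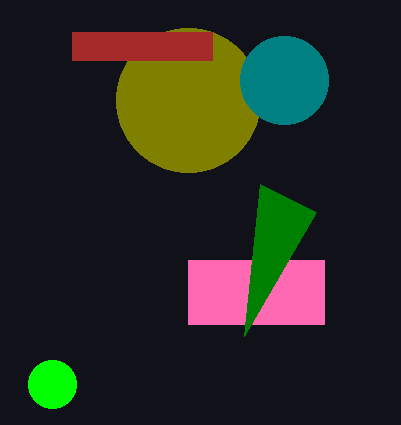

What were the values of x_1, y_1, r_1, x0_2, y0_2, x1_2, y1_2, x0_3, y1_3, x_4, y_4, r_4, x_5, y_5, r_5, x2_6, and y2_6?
x_1 = 188; y_1 = 100; r_1 = 72; x0_2 = 188; y0_2 = 260; x1_2 = 324; y1_2 = 324; x0_3 = 72; y1_3 = 60; x_4 = 284; y_4 = 80; r_4 = 44; x_5 = 52; y_5 = 384; r_5 = 24; x2_6 = 260; y2_6 = 184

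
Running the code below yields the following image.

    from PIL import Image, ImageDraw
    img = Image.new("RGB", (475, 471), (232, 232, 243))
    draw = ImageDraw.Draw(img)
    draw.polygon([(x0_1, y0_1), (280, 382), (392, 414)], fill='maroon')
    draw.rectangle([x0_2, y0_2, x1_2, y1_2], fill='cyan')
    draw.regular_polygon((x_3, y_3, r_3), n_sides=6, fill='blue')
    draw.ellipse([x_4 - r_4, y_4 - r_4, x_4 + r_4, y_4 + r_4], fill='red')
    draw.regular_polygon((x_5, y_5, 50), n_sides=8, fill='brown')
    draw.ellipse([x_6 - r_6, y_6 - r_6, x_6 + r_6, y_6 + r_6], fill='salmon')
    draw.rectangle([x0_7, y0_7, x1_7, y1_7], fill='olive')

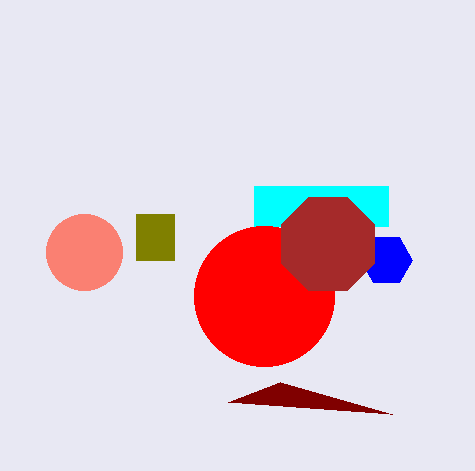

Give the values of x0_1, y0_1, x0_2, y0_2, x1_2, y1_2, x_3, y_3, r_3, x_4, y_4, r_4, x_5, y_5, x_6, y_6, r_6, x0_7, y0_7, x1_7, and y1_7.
x0_1 = 228, y0_1 = 402, x0_2 = 254, y0_2 = 186, x1_2 = 388, y1_2 = 226, x_3 = 386, y_3 = 260, r_3 = 26, x_4 = 264, y_4 = 296, r_4 = 70, x_5 = 328, y_5 = 244, x_6 = 84, y_6 = 252, r_6 = 38, x0_7 = 136, y0_7 = 214, x1_7 = 174, y1_7 = 260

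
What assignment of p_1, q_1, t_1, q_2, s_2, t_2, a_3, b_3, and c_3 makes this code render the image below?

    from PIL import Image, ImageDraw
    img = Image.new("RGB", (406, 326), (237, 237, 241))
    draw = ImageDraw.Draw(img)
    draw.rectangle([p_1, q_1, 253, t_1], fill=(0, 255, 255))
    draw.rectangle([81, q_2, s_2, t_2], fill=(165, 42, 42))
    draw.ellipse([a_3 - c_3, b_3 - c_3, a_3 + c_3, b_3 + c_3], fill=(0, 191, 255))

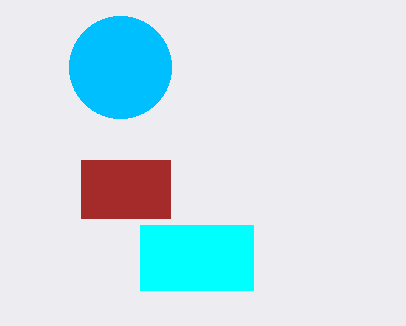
p_1 = 140, q_1 = 225, t_1 = 290, q_2 = 160, s_2 = 170, t_2 = 218, a_3 = 120, b_3 = 67, c_3 = 51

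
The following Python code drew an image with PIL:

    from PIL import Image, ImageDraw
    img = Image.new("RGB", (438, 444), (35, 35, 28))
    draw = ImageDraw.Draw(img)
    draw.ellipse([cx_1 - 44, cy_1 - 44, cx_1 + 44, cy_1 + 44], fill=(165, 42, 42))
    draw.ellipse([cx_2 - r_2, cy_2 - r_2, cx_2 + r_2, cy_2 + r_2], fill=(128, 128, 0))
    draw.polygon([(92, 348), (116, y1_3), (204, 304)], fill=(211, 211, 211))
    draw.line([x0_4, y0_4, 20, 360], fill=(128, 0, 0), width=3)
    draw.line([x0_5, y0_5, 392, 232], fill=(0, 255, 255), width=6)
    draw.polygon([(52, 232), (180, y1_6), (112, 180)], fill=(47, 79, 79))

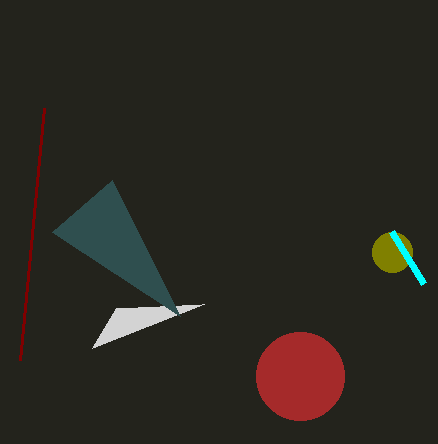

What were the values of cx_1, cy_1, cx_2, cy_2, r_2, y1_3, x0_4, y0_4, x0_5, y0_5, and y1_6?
cx_1 = 300; cy_1 = 376; cx_2 = 392; cy_2 = 252; r_2 = 20; y1_3 = 308; x0_4 = 44; y0_4 = 108; x0_5 = 424; y0_5 = 284; y1_6 = 316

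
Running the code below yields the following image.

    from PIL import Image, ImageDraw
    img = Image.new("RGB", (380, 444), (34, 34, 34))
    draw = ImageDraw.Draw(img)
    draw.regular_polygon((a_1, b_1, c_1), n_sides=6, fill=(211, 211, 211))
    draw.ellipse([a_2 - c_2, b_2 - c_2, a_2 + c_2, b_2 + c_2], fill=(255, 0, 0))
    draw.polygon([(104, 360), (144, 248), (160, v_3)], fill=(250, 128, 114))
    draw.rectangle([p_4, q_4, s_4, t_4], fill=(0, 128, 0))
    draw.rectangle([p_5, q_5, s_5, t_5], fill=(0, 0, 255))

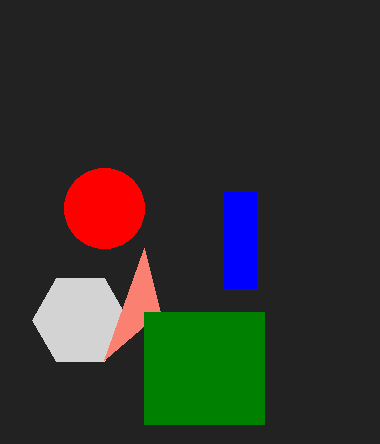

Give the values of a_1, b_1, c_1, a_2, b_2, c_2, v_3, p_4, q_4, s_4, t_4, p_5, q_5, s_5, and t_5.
a_1 = 80; b_1 = 320; c_1 = 48; a_2 = 104; b_2 = 208; c_2 = 40; v_3 = 312; p_4 = 144; q_4 = 312; s_4 = 264; t_4 = 424; p_5 = 224; q_5 = 192; s_5 = 256; t_5 = 288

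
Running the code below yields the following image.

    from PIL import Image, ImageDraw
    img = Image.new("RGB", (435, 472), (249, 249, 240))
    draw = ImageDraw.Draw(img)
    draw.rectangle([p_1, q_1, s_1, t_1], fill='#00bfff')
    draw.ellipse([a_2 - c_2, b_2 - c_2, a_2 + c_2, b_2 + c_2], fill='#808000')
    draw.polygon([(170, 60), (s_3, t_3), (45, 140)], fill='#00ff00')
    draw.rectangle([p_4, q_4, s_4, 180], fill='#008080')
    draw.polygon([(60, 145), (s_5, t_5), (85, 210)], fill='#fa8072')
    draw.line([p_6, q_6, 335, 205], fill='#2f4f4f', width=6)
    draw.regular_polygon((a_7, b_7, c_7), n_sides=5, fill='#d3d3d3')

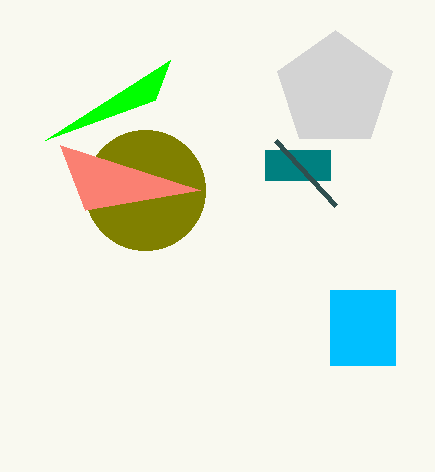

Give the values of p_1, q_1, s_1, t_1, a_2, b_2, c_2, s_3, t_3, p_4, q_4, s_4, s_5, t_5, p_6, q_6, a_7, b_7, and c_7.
p_1 = 330; q_1 = 290; s_1 = 395; t_1 = 365; a_2 = 145; b_2 = 190; c_2 = 60; s_3 = 155; t_3 = 100; p_4 = 265; q_4 = 150; s_4 = 330; s_5 = 200; t_5 = 190; p_6 = 275; q_6 = 140; a_7 = 335; b_7 = 90; c_7 = 60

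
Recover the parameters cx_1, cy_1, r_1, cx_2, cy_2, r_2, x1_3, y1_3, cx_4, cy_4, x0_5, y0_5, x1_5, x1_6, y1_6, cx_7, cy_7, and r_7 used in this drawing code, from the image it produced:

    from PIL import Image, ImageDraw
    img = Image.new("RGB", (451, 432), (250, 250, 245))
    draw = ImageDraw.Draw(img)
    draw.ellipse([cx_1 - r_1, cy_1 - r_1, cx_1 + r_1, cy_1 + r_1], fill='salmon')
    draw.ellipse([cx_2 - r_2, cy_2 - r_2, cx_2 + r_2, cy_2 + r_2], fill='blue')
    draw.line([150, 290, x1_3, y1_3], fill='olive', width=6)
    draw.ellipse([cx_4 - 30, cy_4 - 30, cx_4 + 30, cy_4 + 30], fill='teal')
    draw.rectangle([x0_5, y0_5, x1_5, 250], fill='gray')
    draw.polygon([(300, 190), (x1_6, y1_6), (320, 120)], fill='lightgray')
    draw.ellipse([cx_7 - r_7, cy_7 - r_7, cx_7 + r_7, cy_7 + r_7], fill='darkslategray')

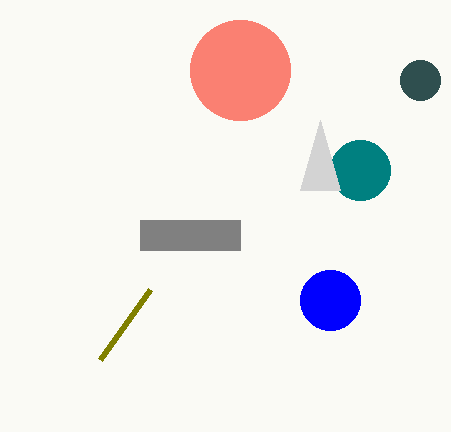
cx_1 = 240, cy_1 = 70, r_1 = 50, cx_2 = 330, cy_2 = 300, r_2 = 30, x1_3 = 100, y1_3 = 360, cx_4 = 360, cy_4 = 170, x0_5 = 140, y0_5 = 220, x1_5 = 240, x1_6 = 340, y1_6 = 190, cx_7 = 420, cy_7 = 80, r_7 = 20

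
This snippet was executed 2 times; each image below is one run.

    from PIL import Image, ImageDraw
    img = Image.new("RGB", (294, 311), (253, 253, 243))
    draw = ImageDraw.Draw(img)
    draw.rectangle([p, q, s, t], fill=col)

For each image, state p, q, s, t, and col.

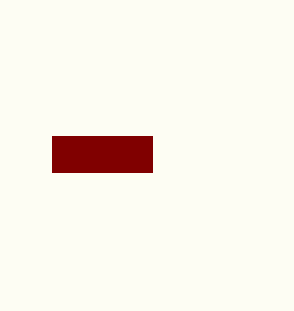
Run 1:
p = 52; q = 136; s = 152; t = 172; col = 'maroon'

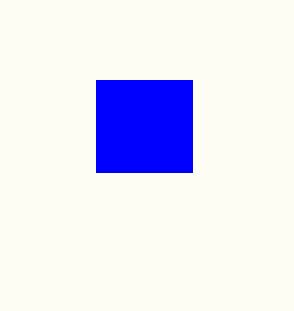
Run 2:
p = 96; q = 80; s = 192; t = 172; col = 'blue'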